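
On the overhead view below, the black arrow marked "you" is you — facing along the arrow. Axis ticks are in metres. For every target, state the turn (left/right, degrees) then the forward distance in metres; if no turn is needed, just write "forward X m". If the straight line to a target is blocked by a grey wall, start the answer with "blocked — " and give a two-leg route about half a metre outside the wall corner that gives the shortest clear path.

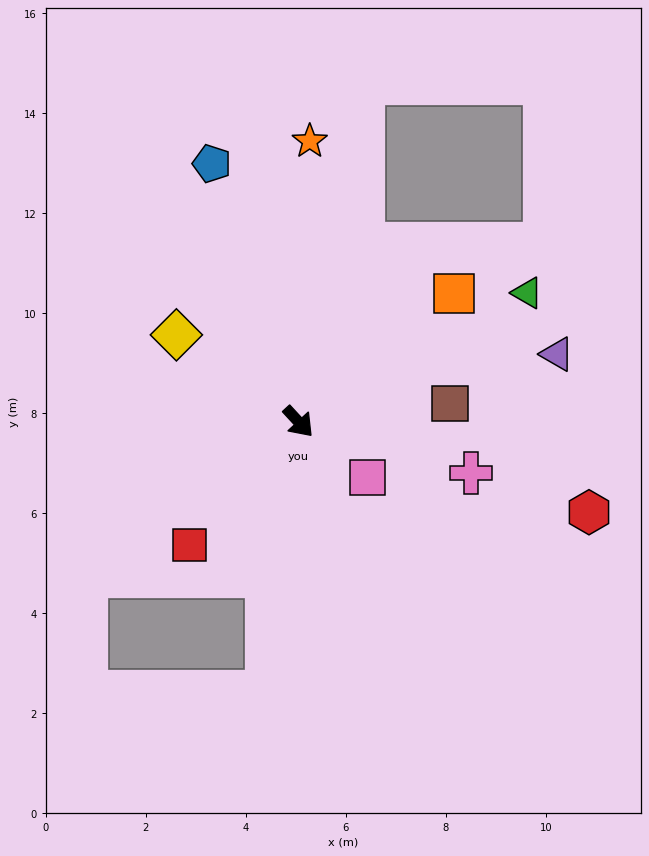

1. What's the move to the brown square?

turn left 54°, forward 3.1 m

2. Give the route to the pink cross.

turn left 31°, forward 3.6 m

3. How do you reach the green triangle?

turn left 77°, forward 5.2 m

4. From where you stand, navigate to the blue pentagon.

turn left 156°, forward 5.4 m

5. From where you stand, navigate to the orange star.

turn left 135°, forward 5.6 m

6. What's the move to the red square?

turn right 84°, forward 3.3 m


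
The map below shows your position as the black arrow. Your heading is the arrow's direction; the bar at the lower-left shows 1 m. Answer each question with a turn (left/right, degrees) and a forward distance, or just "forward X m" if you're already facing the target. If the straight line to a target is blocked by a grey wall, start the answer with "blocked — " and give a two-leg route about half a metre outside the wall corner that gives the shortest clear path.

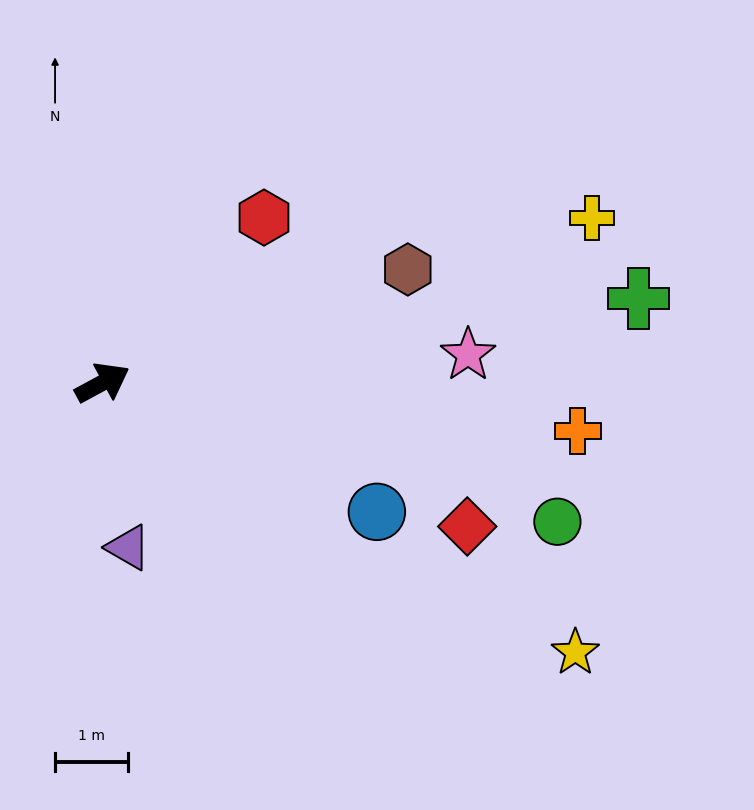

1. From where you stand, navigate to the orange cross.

turn right 34°, forward 6.5 m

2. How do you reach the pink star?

turn right 24°, forward 5.0 m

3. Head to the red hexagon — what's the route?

turn left 17°, forward 3.2 m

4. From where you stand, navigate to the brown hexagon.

turn right 8°, forward 4.5 m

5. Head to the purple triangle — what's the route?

turn right 110°, forward 2.3 m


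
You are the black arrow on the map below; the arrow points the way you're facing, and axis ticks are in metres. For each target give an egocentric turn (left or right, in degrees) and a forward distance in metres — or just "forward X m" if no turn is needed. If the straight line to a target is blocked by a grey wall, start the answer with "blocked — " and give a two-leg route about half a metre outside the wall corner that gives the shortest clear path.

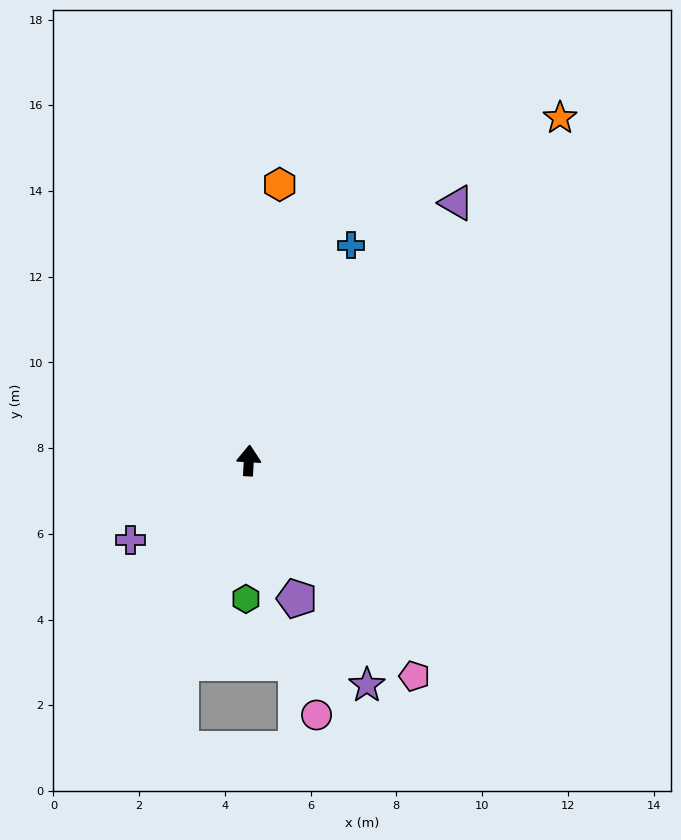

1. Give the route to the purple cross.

turn left 127°, forward 3.3 m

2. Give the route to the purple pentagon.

turn right 158°, forward 3.4 m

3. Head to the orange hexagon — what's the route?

turn right 3°, forward 6.5 m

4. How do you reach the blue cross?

turn right 22°, forward 5.6 m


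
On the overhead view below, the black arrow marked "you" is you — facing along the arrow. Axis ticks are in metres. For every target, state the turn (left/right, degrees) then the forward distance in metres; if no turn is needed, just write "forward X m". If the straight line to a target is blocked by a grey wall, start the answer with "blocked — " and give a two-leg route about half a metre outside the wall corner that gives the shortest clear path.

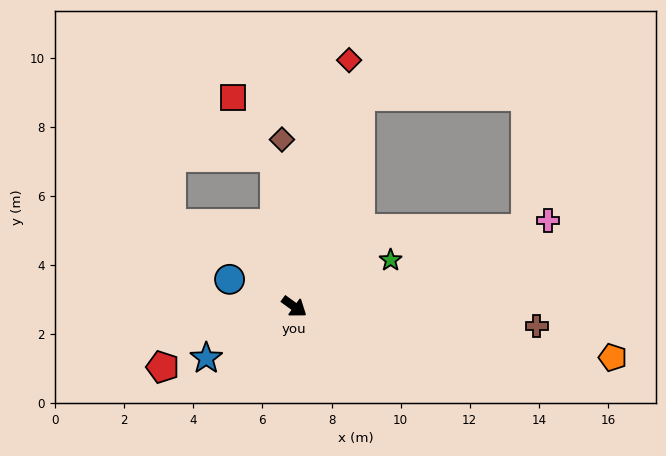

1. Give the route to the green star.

turn left 62°, forward 3.1 m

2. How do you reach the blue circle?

turn right 167°, forward 2.0 m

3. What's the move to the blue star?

turn right 114°, forward 3.0 m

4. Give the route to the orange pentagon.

turn left 27°, forward 9.3 m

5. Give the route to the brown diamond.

turn left 130°, forward 4.9 m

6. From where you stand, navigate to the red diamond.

turn left 113°, forward 7.3 m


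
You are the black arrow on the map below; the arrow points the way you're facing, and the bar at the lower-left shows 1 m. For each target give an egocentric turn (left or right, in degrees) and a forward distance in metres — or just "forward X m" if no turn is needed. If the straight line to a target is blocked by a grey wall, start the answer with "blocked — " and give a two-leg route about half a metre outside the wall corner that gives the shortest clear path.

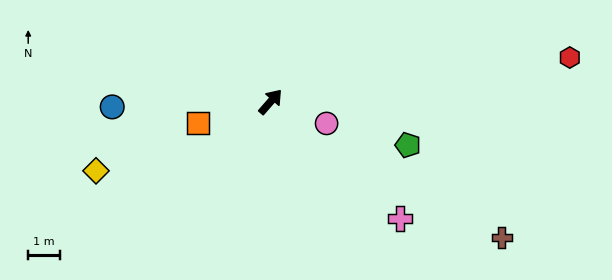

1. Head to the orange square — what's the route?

turn left 147°, forward 2.3 m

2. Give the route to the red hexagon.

turn right 41°, forward 9.4 m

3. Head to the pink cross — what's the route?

turn right 91°, forward 5.4 m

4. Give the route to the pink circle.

turn right 70°, forward 1.9 m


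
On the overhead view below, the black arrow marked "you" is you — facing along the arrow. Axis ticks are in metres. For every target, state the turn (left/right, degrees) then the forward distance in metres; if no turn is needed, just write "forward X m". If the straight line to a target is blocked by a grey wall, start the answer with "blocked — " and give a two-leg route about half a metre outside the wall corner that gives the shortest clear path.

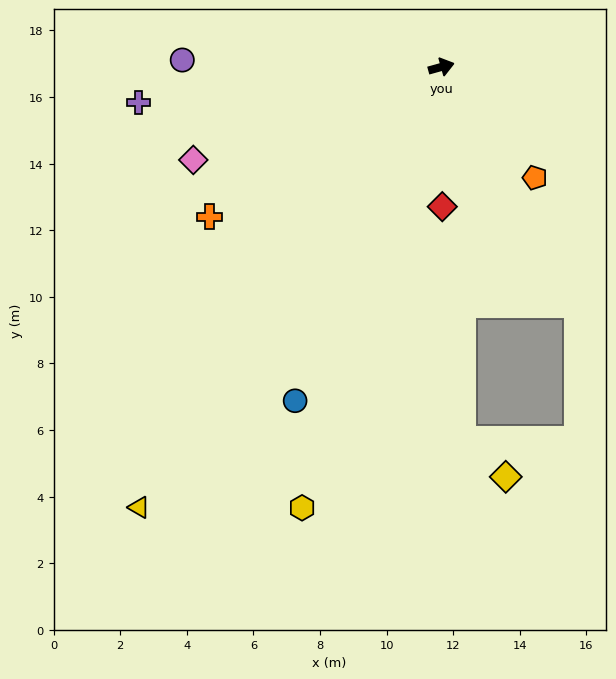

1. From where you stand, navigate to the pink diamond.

turn right 175°, forward 8.0 m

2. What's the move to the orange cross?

turn right 163°, forward 8.3 m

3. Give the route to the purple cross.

turn left 171°, forward 9.2 m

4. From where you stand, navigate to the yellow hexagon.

turn right 123°, forward 13.9 m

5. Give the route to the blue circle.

turn right 129°, forward 10.9 m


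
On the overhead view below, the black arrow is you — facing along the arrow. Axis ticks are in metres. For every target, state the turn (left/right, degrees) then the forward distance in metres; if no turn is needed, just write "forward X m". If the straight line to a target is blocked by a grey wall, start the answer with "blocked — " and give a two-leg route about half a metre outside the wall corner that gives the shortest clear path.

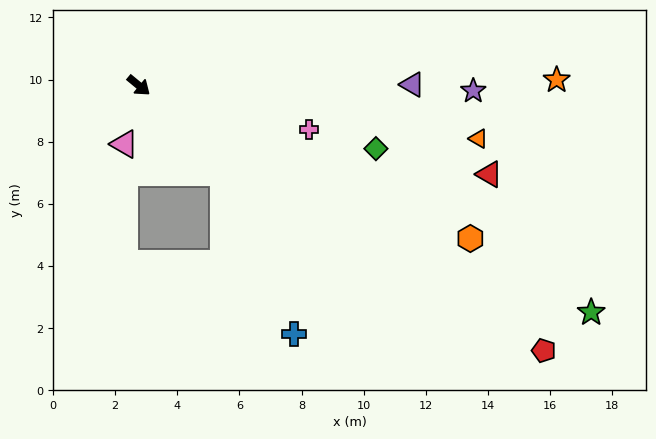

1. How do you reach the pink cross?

turn left 25°, forward 5.7 m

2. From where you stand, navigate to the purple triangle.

turn left 40°, forward 8.8 m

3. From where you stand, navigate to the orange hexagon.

turn left 15°, forward 11.8 m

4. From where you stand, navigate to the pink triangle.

turn right 64°, forward 1.9 m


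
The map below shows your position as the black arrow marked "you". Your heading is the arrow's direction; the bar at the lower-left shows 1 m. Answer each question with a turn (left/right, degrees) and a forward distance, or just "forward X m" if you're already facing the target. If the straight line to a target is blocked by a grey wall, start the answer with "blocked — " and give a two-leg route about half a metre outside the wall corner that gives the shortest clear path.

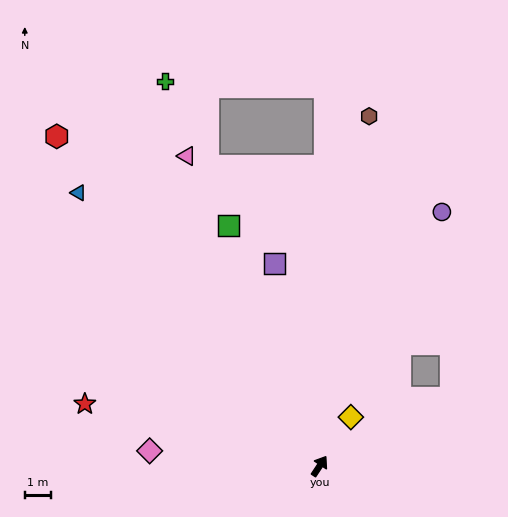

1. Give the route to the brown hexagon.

turn left 25°, forward 13.3 m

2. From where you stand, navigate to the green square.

turn left 54°, forward 9.7 m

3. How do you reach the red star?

turn left 109°, forward 9.2 m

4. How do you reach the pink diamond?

turn left 118°, forward 6.4 m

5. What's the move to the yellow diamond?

forward 2.2 m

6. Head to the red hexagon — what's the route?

turn left 72°, forward 15.9 m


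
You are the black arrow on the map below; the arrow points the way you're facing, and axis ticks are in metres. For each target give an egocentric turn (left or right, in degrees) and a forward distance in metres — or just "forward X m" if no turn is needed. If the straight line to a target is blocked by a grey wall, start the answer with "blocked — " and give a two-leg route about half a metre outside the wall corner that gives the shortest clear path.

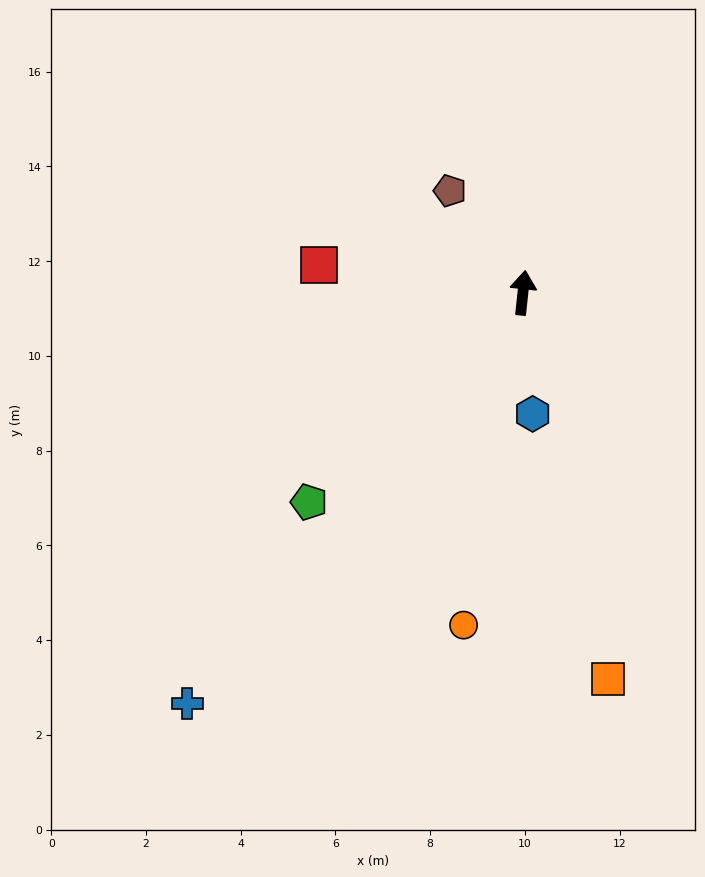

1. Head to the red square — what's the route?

turn left 88°, forward 4.3 m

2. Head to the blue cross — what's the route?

turn left 147°, forward 11.2 m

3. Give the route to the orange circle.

turn left 176°, forward 7.1 m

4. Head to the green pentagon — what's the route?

turn left 140°, forward 6.3 m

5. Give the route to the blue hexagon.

turn right 169°, forward 2.6 m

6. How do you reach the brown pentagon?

turn left 42°, forward 2.6 m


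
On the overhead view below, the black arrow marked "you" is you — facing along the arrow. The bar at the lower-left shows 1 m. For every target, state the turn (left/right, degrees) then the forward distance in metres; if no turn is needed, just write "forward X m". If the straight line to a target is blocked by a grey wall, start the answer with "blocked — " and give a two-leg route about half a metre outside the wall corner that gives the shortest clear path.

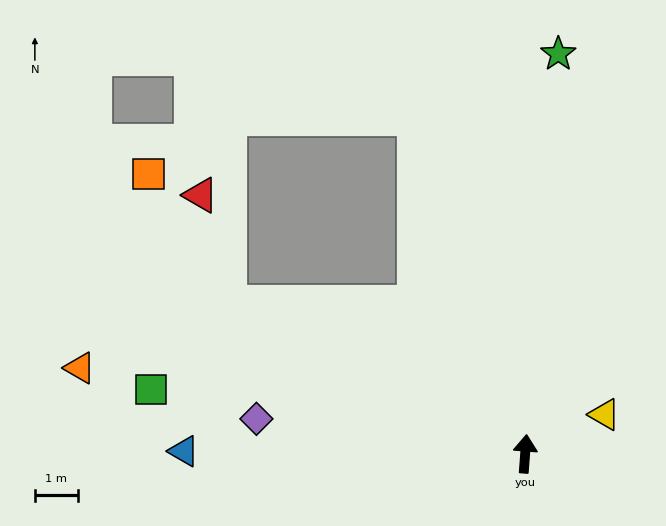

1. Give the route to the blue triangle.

turn left 94°, forward 8.0 m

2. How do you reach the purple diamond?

turn left 87°, forward 6.3 m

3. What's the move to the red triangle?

blocked — turn left 67°, forward 7.7 m, then turn right 48°, forward 2.6 m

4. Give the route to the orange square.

blocked — turn left 67°, forward 7.7 m, then turn right 31°, forward 3.6 m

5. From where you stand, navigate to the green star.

forward 9.4 m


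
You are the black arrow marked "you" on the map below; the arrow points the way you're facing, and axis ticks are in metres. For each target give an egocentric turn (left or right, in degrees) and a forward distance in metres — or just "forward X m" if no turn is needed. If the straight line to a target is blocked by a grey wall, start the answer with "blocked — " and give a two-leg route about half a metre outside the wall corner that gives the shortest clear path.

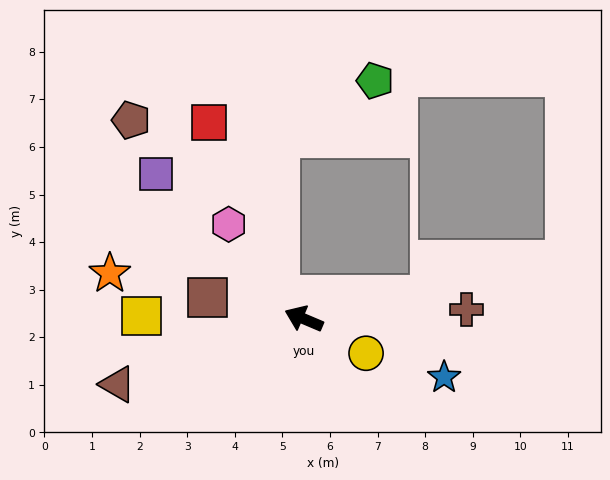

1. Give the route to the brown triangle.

turn left 42°, forward 4.1 m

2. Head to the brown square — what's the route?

turn left 10°, forward 2.1 m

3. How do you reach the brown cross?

turn right 154°, forward 3.4 m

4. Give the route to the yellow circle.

turn left 174°, forward 1.5 m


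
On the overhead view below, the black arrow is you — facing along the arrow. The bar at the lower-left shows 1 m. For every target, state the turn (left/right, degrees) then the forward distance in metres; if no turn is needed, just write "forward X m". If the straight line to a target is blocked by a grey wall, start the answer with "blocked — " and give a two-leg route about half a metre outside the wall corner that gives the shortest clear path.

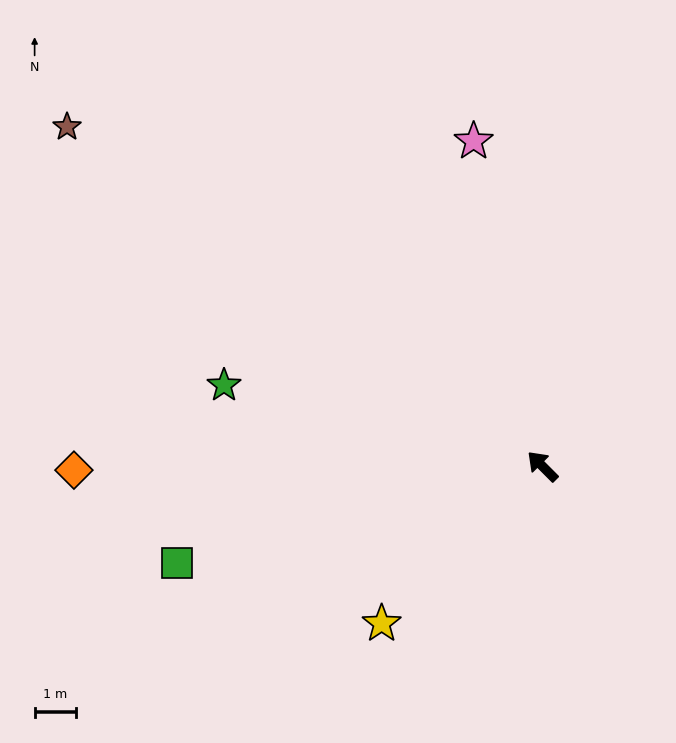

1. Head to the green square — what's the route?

turn left 60°, forward 9.3 m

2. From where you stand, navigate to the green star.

turn left 31°, forward 8.0 m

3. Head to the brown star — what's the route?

turn left 10°, forward 14.3 m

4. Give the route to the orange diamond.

turn left 46°, forward 11.5 m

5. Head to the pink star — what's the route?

turn right 33°, forward 8.1 m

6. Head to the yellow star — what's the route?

turn left 89°, forward 5.5 m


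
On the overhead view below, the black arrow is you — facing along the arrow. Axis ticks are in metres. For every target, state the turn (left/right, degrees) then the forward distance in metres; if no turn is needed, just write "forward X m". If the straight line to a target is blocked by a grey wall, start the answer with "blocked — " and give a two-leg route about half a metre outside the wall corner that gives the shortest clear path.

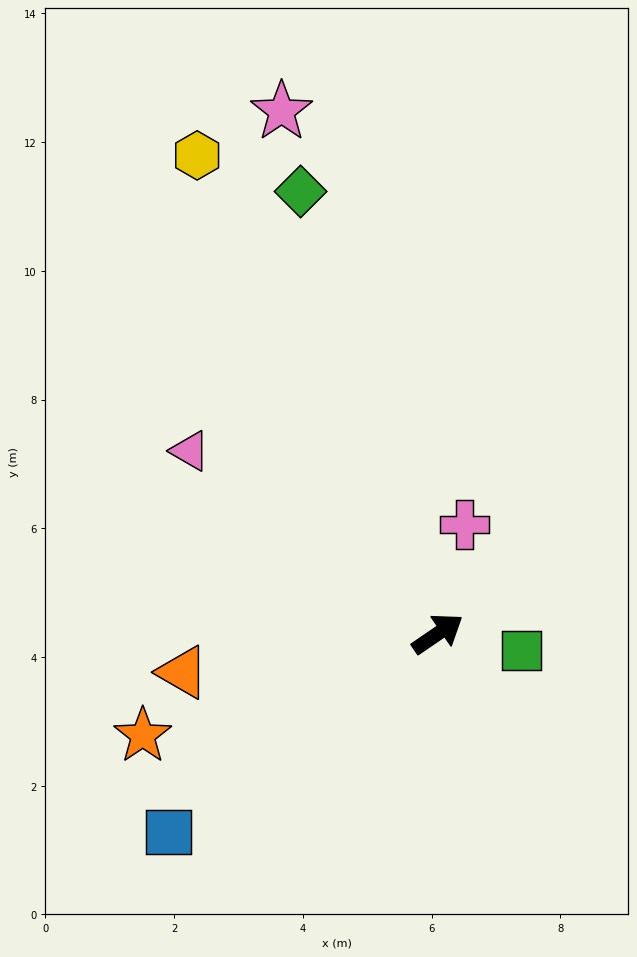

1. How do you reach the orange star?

turn left 165°, forward 4.8 m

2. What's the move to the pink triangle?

turn left 109°, forward 4.8 m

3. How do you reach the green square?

turn right 46°, forward 1.3 m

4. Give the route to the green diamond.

turn left 73°, forward 7.2 m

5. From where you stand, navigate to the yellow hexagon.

turn left 82°, forward 8.3 m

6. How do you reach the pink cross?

turn left 42°, forward 1.7 m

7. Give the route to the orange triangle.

turn left 154°, forward 4.0 m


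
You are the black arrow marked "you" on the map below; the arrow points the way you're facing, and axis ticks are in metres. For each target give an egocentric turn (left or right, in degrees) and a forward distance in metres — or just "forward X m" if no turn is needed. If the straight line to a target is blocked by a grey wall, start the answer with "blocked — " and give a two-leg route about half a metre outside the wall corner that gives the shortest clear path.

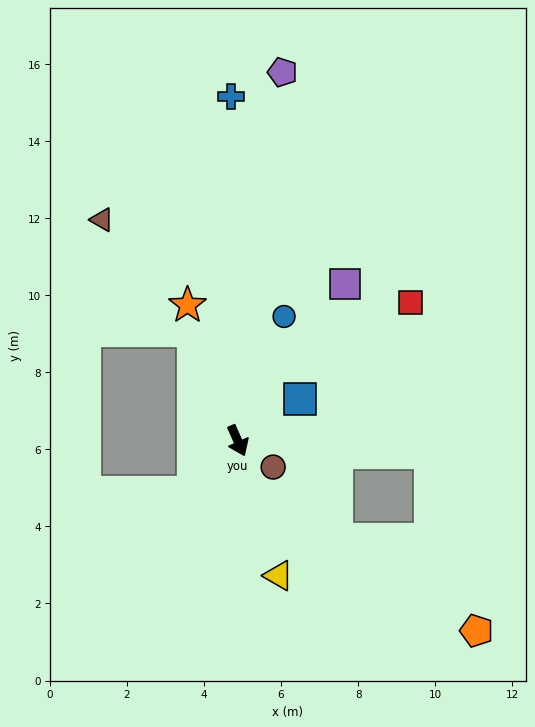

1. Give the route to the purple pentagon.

turn left 149°, forward 9.6 m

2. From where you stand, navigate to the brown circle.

turn left 29°, forward 1.1 m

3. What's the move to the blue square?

turn left 100°, forward 1.9 m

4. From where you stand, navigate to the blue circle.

turn left 136°, forward 3.4 m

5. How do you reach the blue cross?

turn left 157°, forward 8.9 m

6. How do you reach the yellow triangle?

turn right 7°, forward 3.7 m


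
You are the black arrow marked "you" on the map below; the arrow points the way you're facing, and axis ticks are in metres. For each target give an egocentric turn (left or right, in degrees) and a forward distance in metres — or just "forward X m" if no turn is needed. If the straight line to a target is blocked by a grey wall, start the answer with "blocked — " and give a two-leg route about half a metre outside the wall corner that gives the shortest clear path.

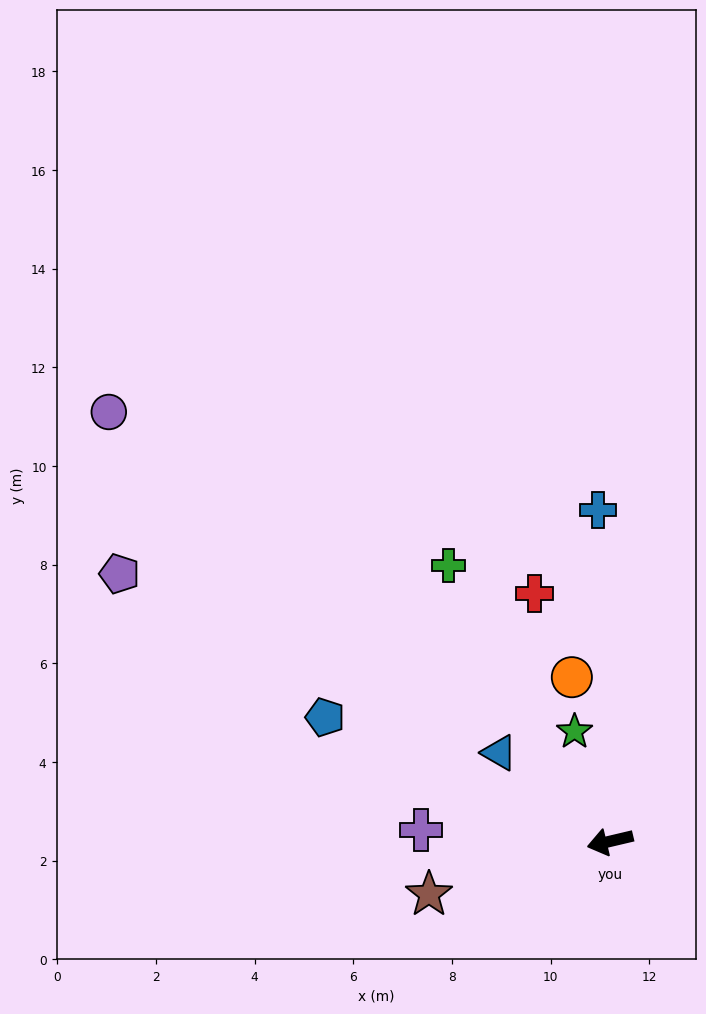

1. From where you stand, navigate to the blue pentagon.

turn right 37°, forward 6.3 m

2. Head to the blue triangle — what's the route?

turn right 52°, forward 2.9 m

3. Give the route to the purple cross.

turn right 17°, forward 3.8 m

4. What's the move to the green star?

turn right 85°, forward 2.3 m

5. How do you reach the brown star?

turn left 3°, forward 3.8 m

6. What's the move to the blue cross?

turn right 101°, forward 6.7 m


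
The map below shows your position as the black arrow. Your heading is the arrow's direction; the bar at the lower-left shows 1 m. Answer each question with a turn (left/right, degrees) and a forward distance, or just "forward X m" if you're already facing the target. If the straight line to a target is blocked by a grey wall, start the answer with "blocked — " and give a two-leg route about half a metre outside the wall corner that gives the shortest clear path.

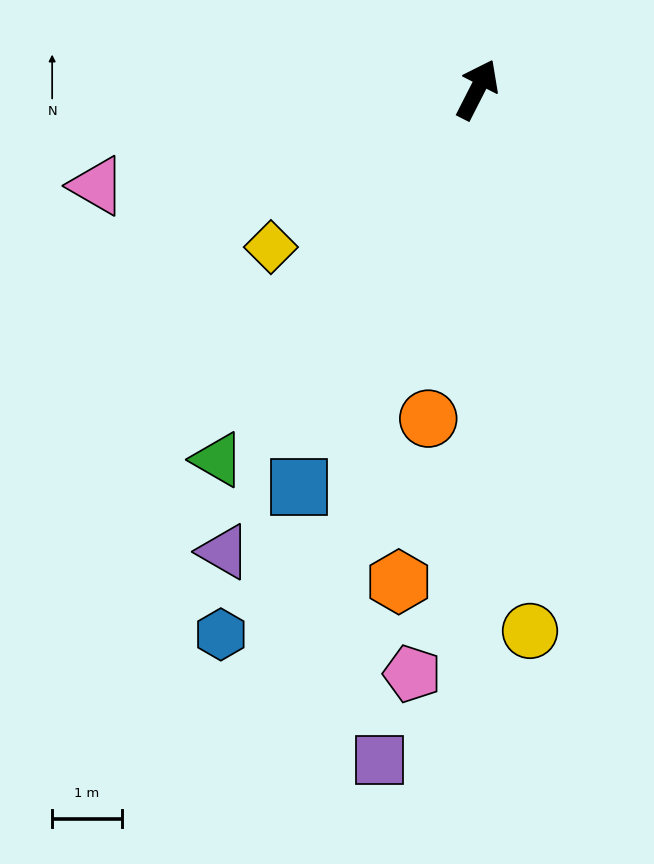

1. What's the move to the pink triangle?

turn left 131°, forward 5.6 m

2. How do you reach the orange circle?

turn right 161°, forward 4.8 m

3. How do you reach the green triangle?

turn left 172°, forward 6.5 m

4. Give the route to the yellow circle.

turn right 147°, forward 7.8 m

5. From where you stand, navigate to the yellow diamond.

turn left 154°, forward 3.7 m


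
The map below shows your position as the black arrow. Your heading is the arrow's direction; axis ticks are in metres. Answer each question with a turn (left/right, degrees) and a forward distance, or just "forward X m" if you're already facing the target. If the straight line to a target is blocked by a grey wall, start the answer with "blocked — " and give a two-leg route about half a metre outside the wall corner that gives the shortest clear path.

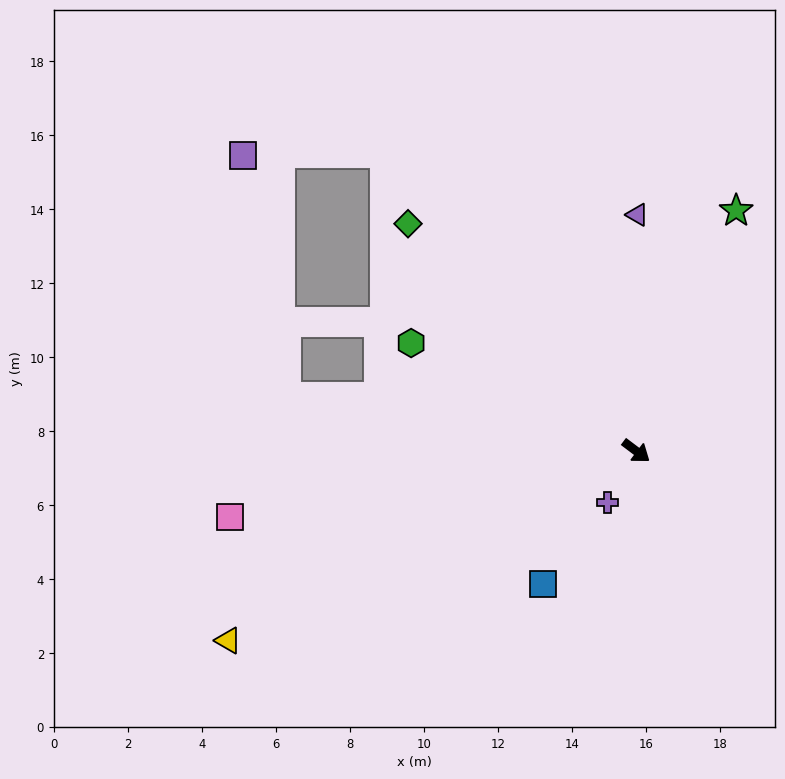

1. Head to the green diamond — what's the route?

turn left 172°, forward 8.7 m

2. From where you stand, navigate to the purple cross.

turn right 82°, forward 1.6 m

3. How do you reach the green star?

turn left 104°, forward 7.0 m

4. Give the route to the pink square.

turn right 134°, forward 11.1 m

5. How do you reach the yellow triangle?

turn right 118°, forward 12.2 m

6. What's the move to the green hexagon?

turn right 169°, forward 6.8 m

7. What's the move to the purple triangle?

turn left 127°, forward 6.4 m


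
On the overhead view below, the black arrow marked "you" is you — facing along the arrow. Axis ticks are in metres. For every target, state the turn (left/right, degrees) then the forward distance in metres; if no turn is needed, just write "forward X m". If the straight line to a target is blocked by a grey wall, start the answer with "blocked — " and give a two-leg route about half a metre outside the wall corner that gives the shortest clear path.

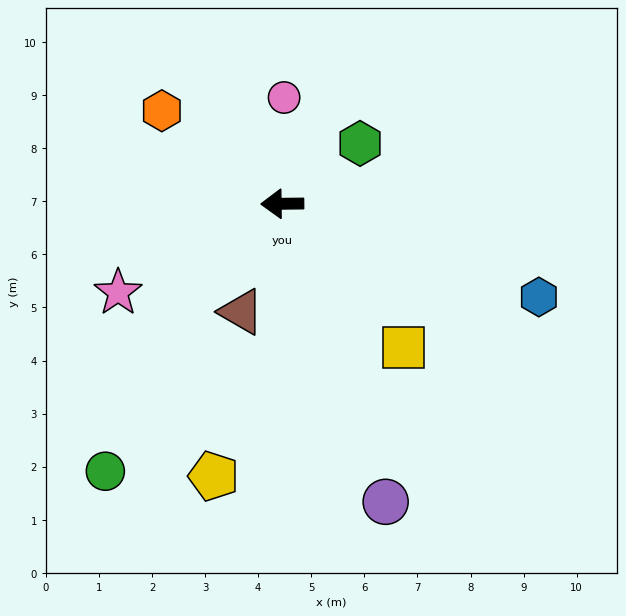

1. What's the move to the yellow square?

turn left 129°, forward 3.5 m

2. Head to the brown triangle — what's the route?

turn left 69°, forward 2.2 m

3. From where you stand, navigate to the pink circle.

turn right 92°, forward 2.0 m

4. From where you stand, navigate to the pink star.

turn left 28°, forward 3.5 m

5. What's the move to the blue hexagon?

turn left 159°, forward 5.1 m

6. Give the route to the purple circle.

turn left 108°, forward 5.9 m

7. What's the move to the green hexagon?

turn right 143°, forward 1.9 m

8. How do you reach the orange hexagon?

turn right 38°, forward 2.9 m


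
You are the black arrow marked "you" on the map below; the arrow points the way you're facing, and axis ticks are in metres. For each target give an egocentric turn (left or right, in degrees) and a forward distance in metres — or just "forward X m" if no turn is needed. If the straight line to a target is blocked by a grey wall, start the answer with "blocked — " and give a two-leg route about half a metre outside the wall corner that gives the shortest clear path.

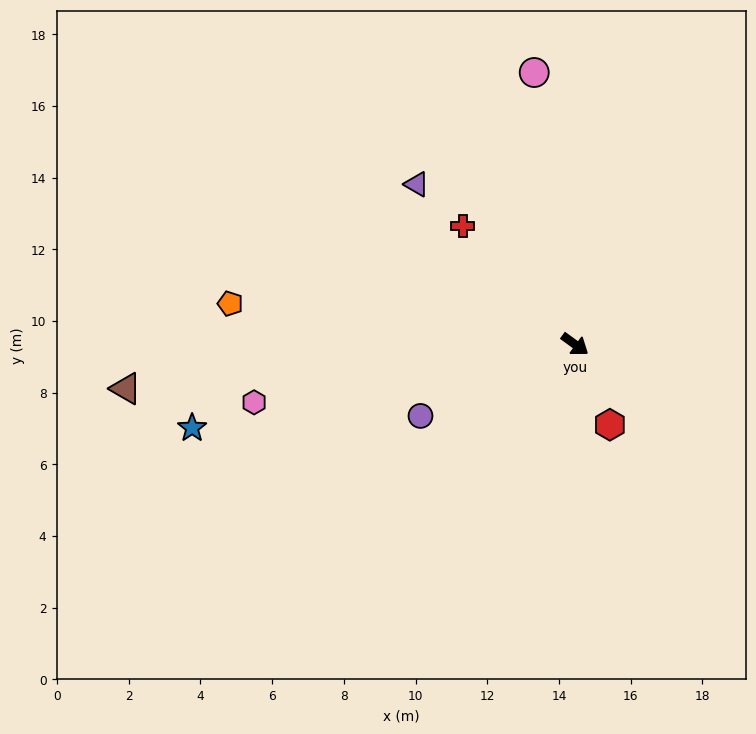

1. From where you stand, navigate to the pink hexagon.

turn right 134°, forward 9.1 m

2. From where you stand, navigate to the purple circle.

turn right 119°, forward 4.7 m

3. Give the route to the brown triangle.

turn right 138°, forward 12.6 m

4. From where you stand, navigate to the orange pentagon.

turn right 151°, forward 9.7 m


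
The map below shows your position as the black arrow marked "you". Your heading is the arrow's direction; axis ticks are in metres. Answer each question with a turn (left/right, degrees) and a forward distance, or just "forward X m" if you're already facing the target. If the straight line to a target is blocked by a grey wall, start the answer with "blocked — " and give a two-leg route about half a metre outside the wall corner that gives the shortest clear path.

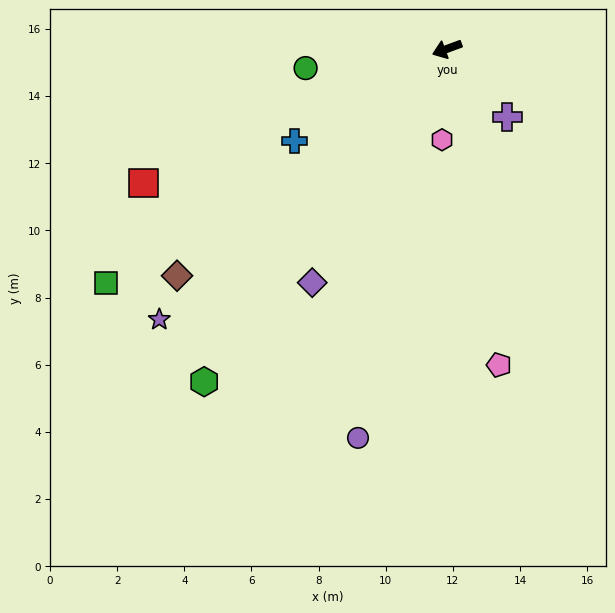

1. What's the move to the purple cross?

turn left 111°, forward 2.7 m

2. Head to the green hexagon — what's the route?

turn left 34°, forward 12.3 m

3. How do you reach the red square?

turn left 4°, forward 9.9 m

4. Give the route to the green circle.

turn right 13°, forward 4.3 m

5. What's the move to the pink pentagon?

turn left 79°, forward 9.5 m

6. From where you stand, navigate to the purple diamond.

turn left 40°, forward 8.0 m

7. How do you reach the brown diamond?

turn left 20°, forward 10.5 m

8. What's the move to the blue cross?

turn left 11°, forward 5.3 m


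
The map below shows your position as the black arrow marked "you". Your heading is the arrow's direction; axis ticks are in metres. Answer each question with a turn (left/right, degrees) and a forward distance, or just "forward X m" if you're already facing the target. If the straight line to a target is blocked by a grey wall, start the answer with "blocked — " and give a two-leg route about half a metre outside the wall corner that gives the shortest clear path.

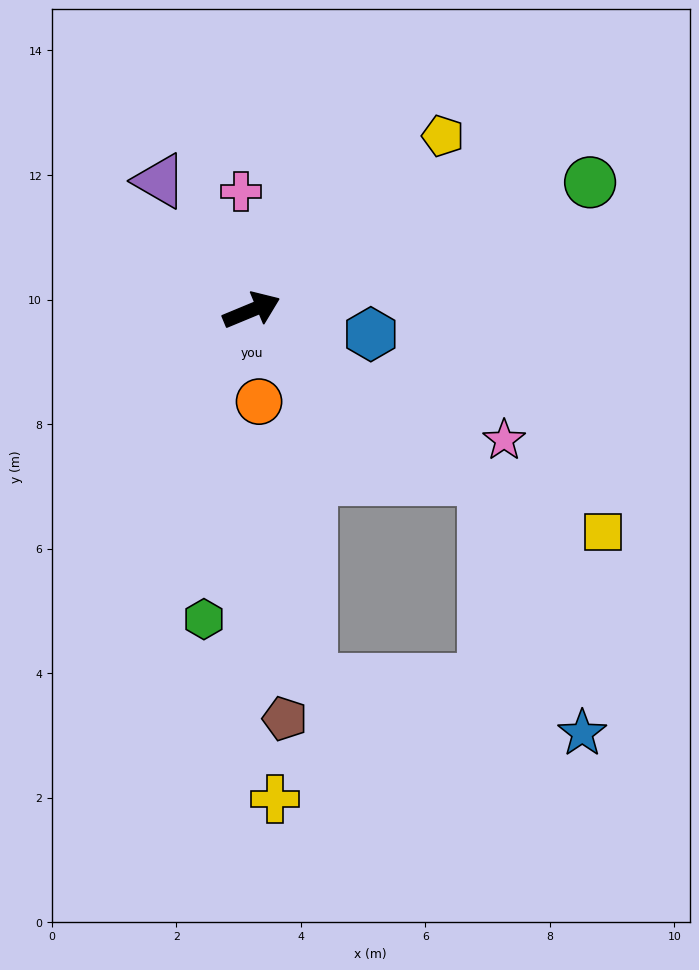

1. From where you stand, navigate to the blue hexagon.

turn right 34°, forward 2.0 m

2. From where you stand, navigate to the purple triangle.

turn left 103°, forward 2.5 m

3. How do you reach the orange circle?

turn right 108°, forward 1.5 m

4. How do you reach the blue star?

blocked — turn right 59°, forward 4.6 m, then turn right 32°, forward 4.4 m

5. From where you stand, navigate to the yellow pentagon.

turn left 20°, forward 4.2 m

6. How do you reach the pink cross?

turn left 73°, forward 1.9 m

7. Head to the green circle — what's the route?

forward 5.8 m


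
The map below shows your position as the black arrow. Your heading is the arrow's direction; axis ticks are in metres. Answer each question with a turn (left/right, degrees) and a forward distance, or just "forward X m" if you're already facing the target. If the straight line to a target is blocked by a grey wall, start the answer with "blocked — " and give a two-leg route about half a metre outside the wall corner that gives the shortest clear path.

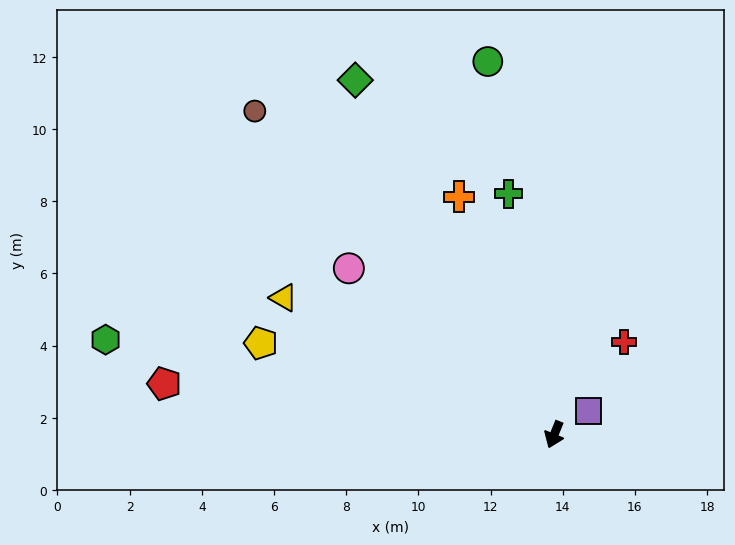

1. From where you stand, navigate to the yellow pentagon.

turn right 85°, forward 8.5 m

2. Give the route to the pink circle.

turn right 107°, forward 7.3 m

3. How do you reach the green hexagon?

turn right 80°, forward 12.7 m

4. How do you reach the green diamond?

turn right 129°, forward 11.3 m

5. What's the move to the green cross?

turn right 147°, forward 6.8 m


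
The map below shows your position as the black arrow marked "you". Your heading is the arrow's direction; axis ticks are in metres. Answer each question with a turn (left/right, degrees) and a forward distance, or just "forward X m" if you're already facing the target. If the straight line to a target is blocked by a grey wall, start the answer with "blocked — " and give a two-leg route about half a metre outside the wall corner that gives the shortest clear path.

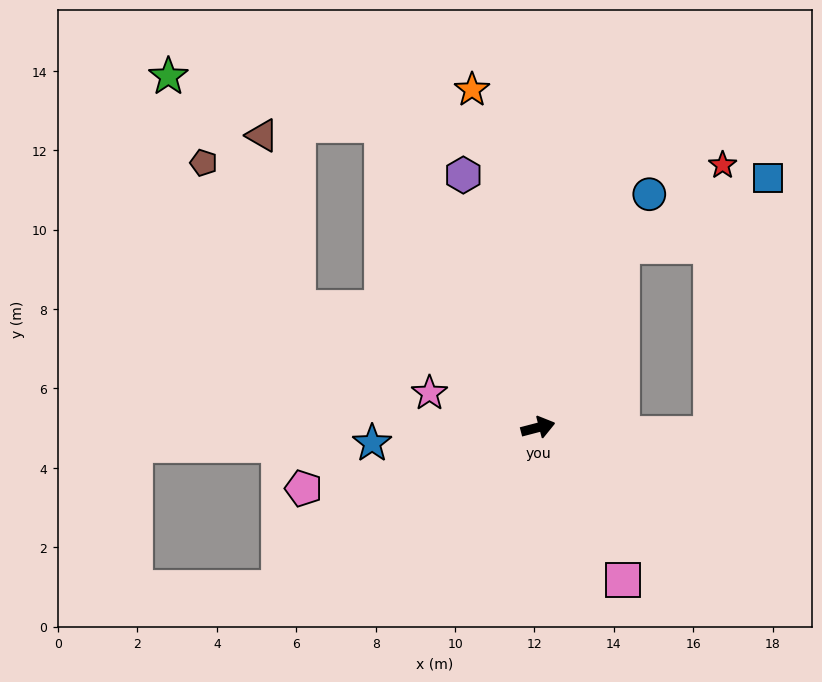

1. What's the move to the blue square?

blocked — turn left 50°, forward 5.0 m, then turn right 39°, forward 4.0 m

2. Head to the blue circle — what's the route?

turn left 50°, forward 6.5 m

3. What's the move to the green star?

blocked — turn left 103°, forward 8.6 m, then turn left 49°, forward 5.5 m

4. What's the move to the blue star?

turn left 171°, forward 4.2 m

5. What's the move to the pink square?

turn right 76°, forward 4.4 m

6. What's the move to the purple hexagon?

turn left 92°, forward 6.6 m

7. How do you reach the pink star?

turn left 148°, forward 2.9 m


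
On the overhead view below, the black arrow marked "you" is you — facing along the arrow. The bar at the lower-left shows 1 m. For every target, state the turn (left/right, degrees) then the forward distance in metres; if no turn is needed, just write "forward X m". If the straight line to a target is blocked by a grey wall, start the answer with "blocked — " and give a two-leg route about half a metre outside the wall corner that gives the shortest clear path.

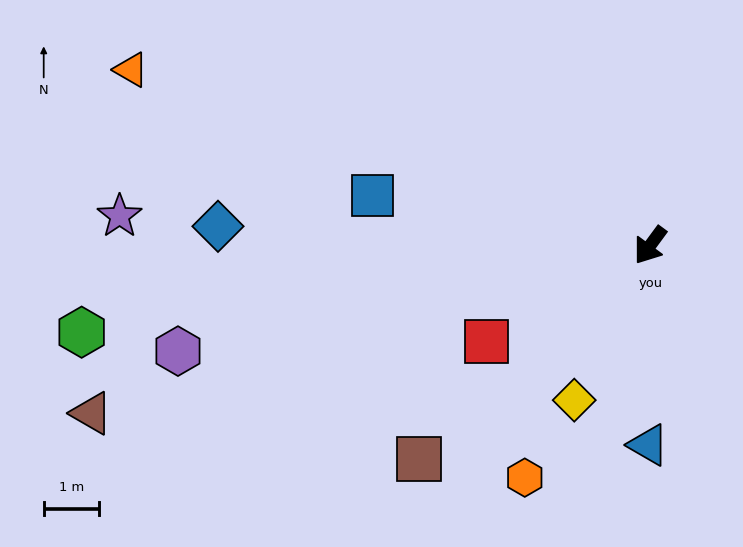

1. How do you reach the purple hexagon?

turn right 41°, forward 8.7 m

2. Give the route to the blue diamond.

turn right 56°, forward 7.8 m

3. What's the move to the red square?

turn right 23°, forward 3.4 m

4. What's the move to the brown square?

turn right 11°, forward 5.7 m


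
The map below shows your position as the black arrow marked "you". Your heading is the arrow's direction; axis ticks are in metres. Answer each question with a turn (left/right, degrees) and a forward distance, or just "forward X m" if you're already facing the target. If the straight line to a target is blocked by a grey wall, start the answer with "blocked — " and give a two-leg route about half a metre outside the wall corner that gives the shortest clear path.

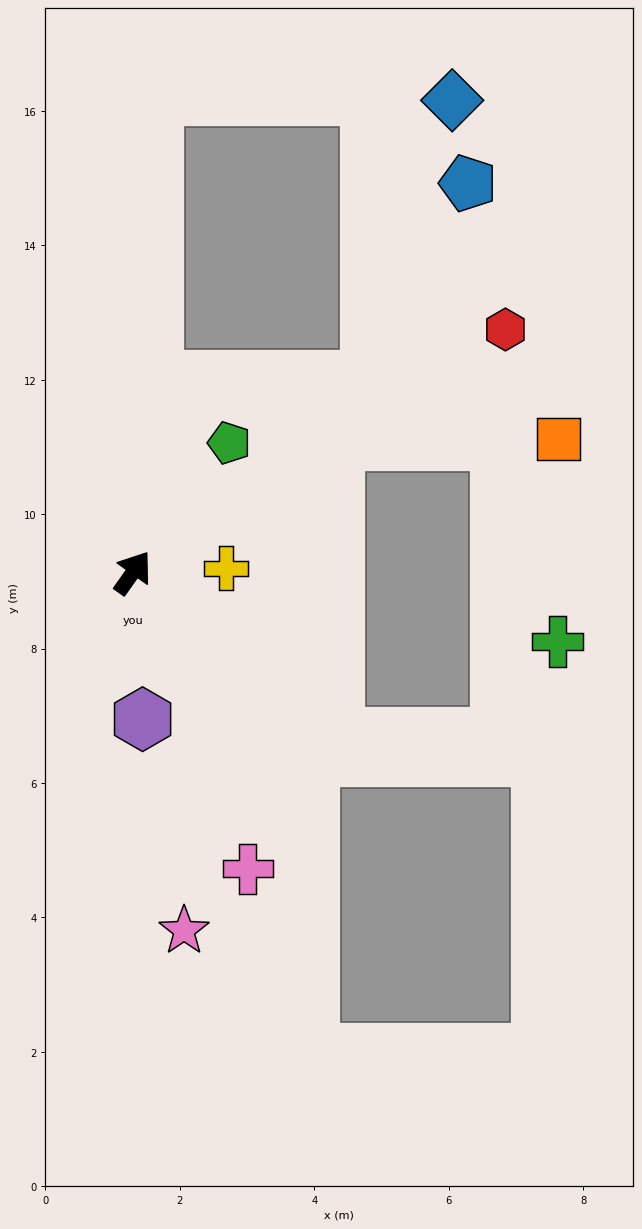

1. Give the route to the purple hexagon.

turn right 141°, forward 2.2 m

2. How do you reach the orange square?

blocked — turn right 22°, forward 3.6 m, then turn right 32°, forward 3.3 m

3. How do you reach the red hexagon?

turn right 22°, forward 6.6 m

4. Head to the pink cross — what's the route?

turn right 123°, forward 4.7 m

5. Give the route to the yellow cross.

turn right 52°, forward 1.4 m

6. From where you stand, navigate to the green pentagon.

forward 2.4 m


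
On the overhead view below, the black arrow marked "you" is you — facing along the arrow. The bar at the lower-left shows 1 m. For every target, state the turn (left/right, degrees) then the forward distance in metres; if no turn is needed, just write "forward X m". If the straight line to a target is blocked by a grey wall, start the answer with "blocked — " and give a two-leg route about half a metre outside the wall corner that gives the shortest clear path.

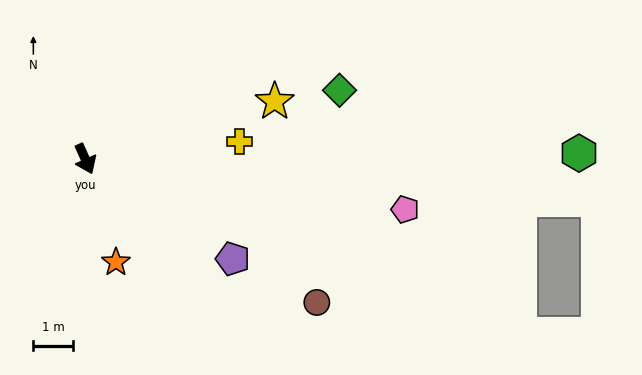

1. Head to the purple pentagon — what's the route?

turn left 32°, forward 4.5 m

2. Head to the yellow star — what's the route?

turn left 83°, forward 5.0 m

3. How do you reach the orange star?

turn right 8°, forward 2.7 m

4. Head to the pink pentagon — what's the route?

turn left 57°, forward 8.1 m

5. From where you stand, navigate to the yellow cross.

turn left 72°, forward 3.9 m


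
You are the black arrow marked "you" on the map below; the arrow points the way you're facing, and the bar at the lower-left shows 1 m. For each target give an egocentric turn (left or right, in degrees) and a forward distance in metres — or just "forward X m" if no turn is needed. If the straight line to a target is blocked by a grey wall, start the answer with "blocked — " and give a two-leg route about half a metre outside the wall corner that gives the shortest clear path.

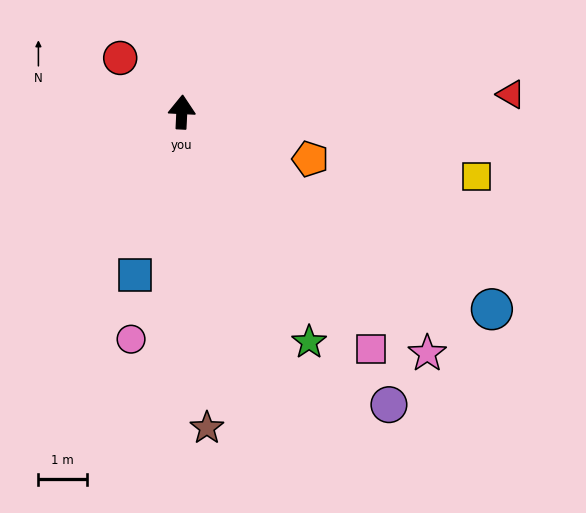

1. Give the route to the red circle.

turn left 51°, forward 1.7 m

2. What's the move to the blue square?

turn left 167°, forward 3.5 m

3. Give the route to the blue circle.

turn right 120°, forward 7.6 m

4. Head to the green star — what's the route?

turn right 148°, forward 5.4 m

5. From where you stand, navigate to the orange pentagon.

turn right 107°, forward 2.8 m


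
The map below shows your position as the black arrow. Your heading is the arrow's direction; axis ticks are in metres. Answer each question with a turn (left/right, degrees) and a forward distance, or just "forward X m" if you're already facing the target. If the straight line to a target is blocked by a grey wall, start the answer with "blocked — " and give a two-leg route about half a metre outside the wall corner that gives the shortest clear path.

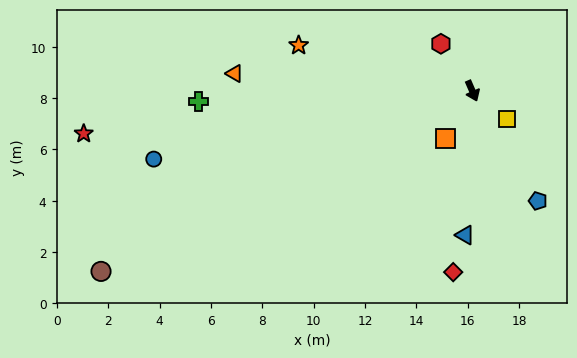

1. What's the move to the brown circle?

turn right 88°, forward 16.1 m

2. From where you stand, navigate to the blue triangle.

turn right 26°, forward 5.6 m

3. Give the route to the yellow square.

turn left 27°, forward 1.7 m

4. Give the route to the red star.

turn right 107°, forward 15.2 m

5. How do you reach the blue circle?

turn right 101°, forward 12.7 m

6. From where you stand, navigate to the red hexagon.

turn right 170°, forward 2.2 m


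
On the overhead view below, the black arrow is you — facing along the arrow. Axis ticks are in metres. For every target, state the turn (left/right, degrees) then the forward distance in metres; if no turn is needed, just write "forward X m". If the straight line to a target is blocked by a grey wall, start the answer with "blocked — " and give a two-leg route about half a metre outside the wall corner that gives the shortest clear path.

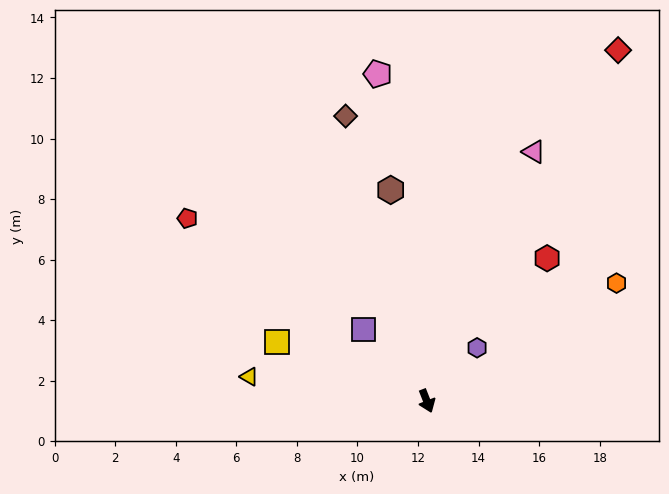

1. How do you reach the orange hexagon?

turn left 100°, forward 7.4 m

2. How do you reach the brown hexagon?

turn left 168°, forward 7.1 m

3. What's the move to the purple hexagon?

turn left 115°, forward 2.4 m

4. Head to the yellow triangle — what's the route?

turn right 119°, forward 5.9 m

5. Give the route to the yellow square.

turn right 133°, forward 5.3 m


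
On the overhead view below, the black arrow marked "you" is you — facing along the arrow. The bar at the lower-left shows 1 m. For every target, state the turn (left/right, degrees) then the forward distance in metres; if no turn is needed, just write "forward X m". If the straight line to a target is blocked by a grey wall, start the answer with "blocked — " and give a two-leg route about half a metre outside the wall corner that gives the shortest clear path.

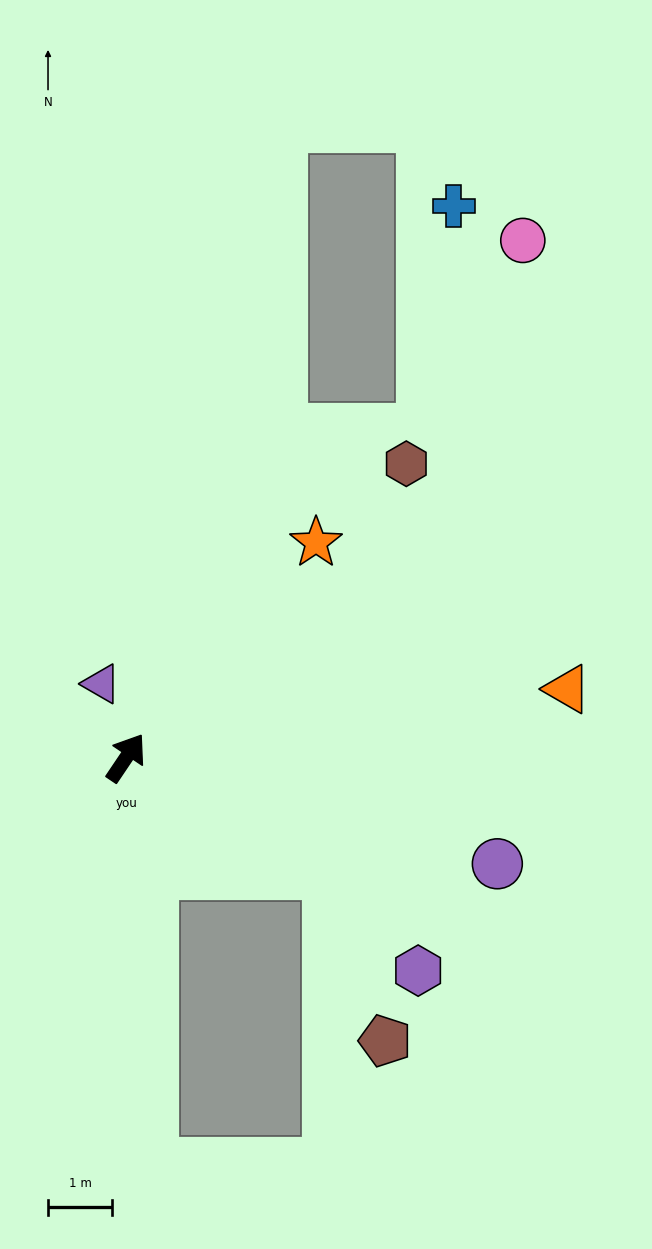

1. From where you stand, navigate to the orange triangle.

turn right 47°, forward 7.0 m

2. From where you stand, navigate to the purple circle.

turn right 72°, forward 6.0 m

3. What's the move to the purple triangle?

turn left 53°, forward 1.2 m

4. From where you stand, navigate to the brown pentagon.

blocked — turn right 85°, forward 3.6 m, then turn right 43°, forward 2.8 m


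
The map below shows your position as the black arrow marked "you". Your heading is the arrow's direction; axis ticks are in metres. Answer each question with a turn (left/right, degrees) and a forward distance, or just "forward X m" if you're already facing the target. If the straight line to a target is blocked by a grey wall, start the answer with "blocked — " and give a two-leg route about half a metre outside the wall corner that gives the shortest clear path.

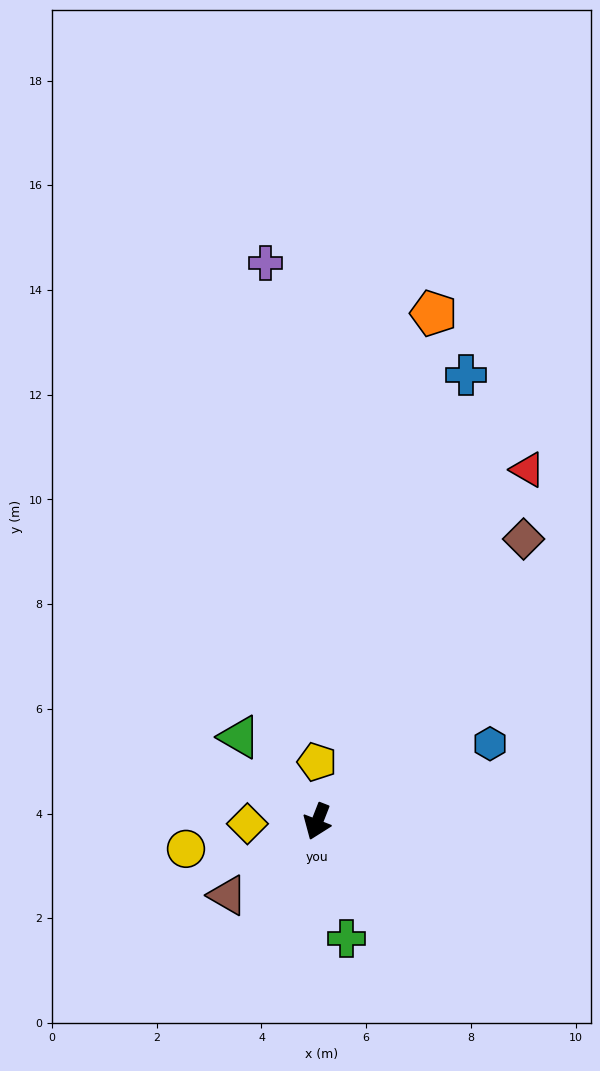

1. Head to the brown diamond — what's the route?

turn left 165°, forward 6.7 m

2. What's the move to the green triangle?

turn right 116°, forward 2.2 m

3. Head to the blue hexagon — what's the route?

turn left 136°, forward 3.6 m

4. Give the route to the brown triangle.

turn right 29°, forward 2.2 m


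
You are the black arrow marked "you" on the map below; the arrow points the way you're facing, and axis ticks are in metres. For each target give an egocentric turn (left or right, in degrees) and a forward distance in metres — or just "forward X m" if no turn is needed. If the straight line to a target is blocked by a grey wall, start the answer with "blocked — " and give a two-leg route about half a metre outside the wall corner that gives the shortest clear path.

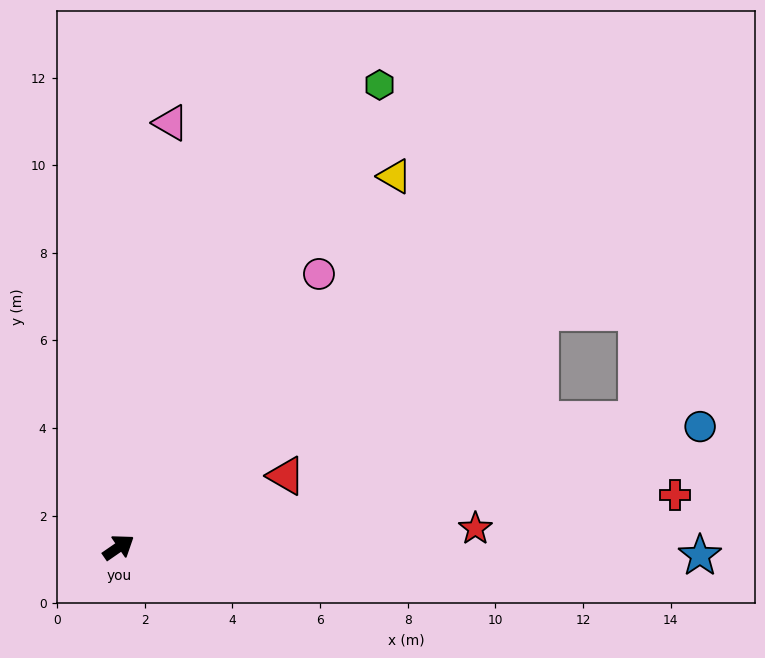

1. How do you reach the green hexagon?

turn left 26°, forward 12.1 m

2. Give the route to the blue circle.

turn right 23°, forward 13.6 m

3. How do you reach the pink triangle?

turn left 48°, forward 9.8 m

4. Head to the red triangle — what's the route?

turn right 11°, forward 4.2 m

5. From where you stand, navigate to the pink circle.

turn left 19°, forward 7.7 m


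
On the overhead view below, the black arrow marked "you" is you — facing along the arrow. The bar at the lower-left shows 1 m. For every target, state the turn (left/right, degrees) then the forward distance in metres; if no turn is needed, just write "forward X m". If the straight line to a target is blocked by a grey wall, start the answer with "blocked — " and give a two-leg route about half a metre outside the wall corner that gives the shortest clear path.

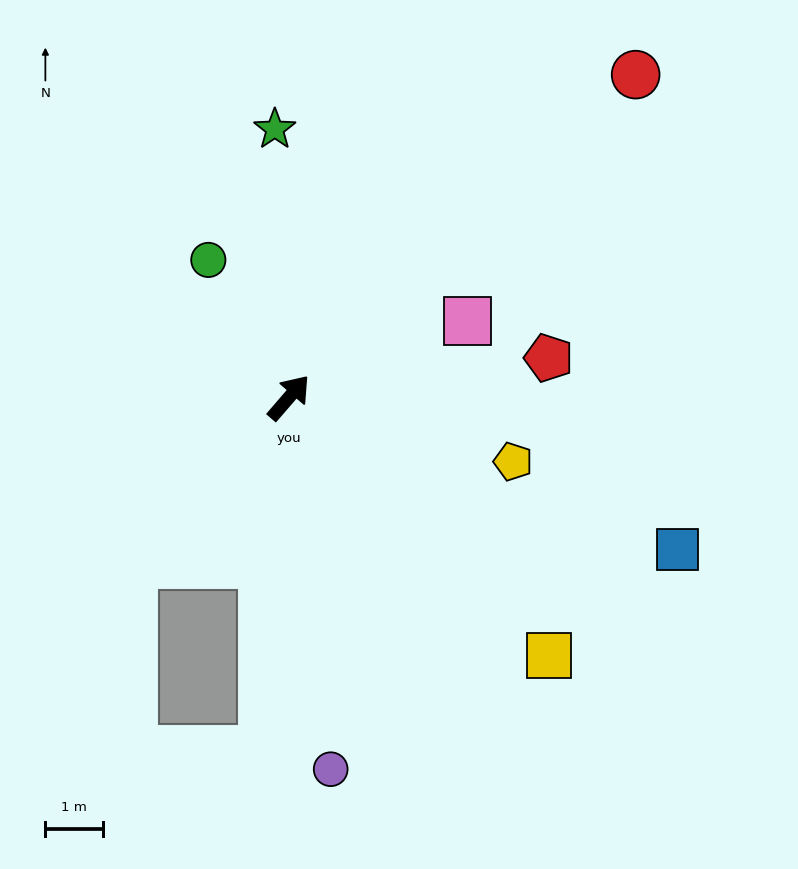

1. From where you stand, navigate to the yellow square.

turn right 94°, forward 6.3 m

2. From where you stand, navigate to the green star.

turn left 44°, forward 4.7 m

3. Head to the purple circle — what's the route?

turn right 133°, forward 6.5 m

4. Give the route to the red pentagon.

turn right 41°, forward 4.5 m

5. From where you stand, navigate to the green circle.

turn left 71°, forward 2.8 m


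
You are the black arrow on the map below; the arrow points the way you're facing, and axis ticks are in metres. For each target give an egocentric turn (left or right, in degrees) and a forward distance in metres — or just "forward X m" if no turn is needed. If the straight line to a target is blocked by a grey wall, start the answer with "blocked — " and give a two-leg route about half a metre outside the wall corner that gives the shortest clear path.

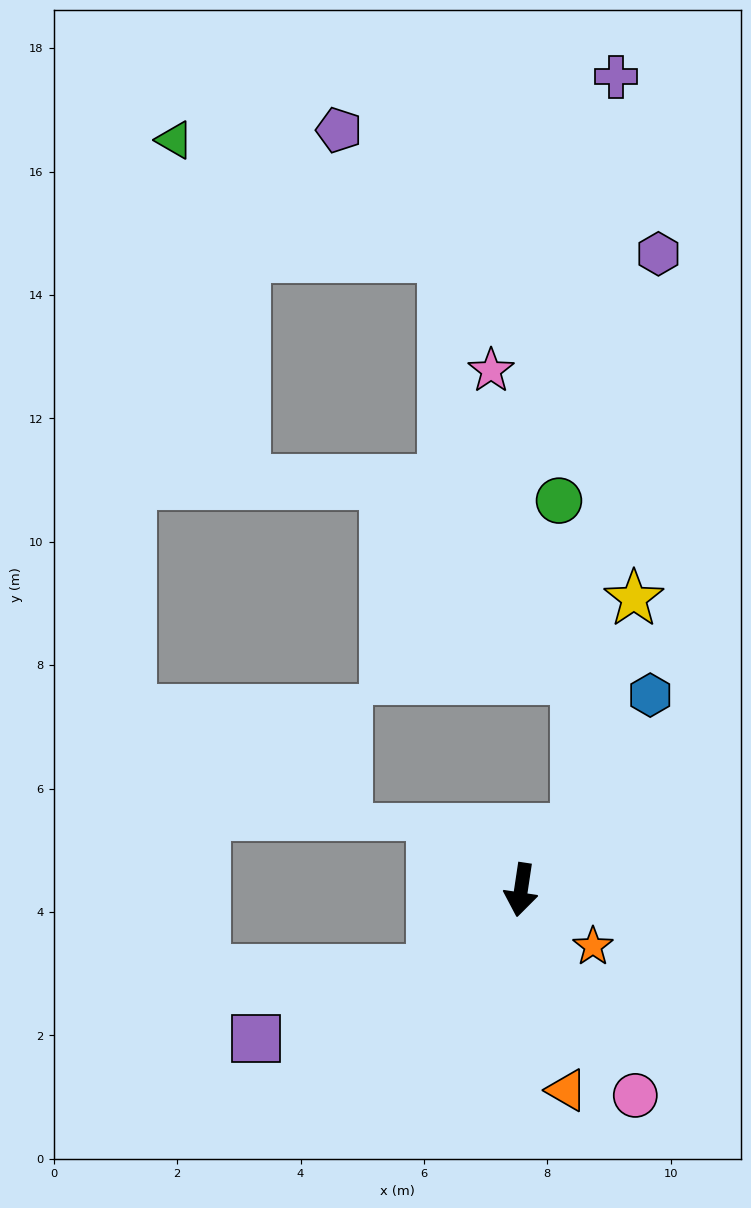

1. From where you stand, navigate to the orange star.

turn left 60°, forward 1.5 m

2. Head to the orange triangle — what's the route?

turn left 21°, forward 3.3 m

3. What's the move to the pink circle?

turn left 38°, forward 3.8 m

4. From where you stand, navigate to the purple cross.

blocked — turn left 145°, forward 1.3 m, then turn left 41°, forward 12.2 m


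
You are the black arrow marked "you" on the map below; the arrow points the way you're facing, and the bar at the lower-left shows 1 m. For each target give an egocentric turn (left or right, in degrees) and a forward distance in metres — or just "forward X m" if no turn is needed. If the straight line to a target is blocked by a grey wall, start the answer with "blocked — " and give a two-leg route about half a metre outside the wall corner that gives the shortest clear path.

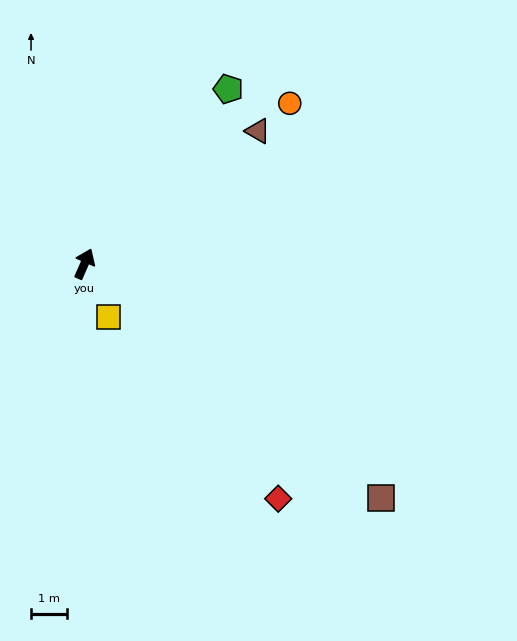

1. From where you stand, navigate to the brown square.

turn right 105°, forward 10.4 m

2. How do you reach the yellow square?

turn right 132°, forward 1.6 m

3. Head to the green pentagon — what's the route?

turn right 16°, forward 6.2 m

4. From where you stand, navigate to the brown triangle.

turn right 29°, forward 6.0 m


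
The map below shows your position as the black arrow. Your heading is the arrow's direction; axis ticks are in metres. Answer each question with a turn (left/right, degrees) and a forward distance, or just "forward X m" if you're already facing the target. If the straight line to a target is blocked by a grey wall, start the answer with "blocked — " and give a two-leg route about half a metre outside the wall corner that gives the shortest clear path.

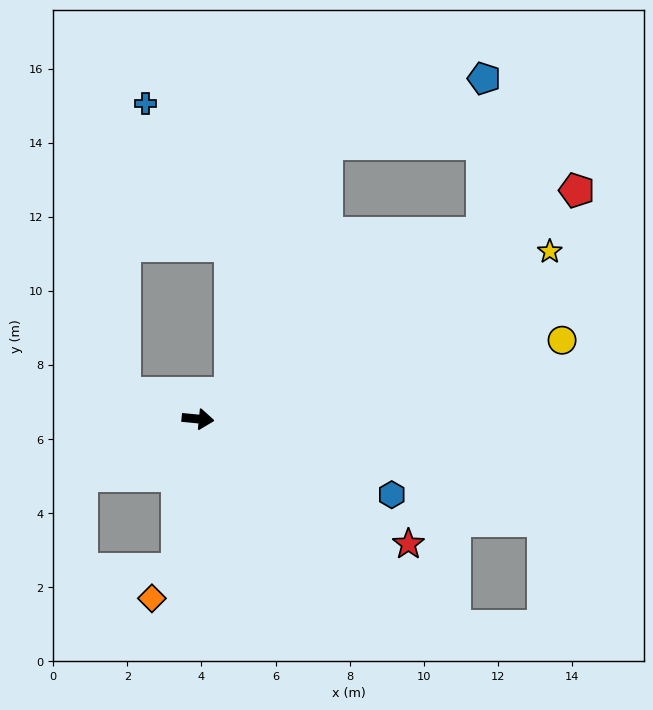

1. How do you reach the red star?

turn right 25°, forward 6.6 m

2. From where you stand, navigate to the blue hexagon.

turn right 16°, forward 5.6 m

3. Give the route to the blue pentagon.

blocked — turn left 39°, forward 9.2 m, then turn left 56°, forward 4.2 m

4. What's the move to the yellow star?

turn left 31°, forward 10.5 m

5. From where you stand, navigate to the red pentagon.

turn left 37°, forward 11.9 m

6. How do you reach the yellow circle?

turn left 18°, forward 10.1 m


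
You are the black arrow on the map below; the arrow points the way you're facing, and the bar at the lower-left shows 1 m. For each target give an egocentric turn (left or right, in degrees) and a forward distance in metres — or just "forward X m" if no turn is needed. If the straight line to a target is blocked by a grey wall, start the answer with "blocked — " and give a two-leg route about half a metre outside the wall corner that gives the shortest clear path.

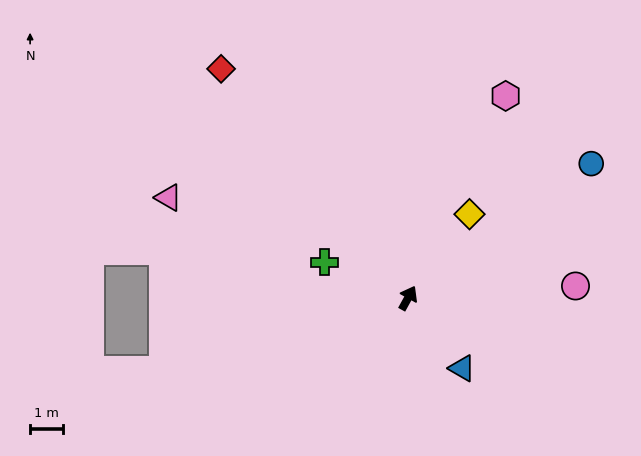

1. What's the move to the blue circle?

turn right 25°, forward 6.9 m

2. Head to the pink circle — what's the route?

turn right 57°, forward 5.1 m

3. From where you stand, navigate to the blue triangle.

turn right 114°, forward 2.7 m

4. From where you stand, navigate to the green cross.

turn left 96°, forward 2.8 m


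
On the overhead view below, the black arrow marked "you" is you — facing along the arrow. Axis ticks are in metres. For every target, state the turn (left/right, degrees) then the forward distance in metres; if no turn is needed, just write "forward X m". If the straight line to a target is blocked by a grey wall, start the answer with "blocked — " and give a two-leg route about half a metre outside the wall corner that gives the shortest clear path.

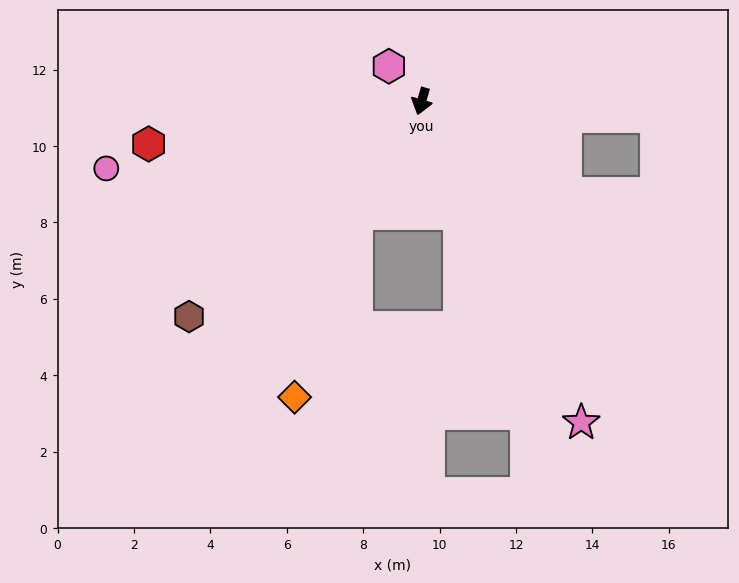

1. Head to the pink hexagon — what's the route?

turn right 121°, forward 1.3 m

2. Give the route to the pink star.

turn left 42°, forward 9.4 m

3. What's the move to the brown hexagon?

turn right 31°, forward 8.3 m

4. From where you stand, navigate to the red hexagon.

turn right 65°, forward 7.2 m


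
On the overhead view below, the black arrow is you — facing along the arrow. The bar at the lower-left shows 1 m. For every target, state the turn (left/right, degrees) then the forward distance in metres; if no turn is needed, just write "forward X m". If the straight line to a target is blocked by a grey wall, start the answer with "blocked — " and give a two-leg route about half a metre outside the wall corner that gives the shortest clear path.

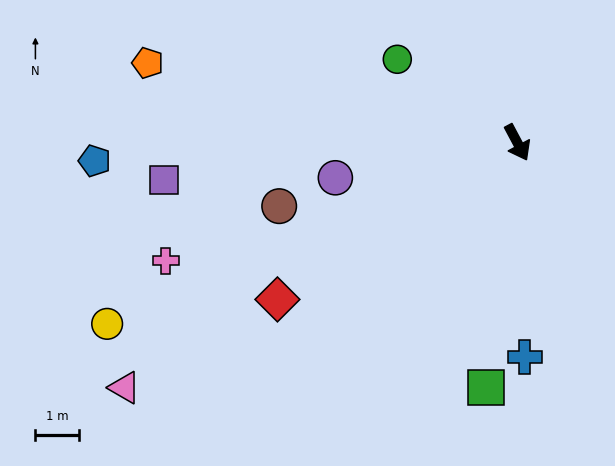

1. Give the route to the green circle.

turn right 153°, forward 3.4 m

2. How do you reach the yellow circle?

turn right 94°, forward 10.3 m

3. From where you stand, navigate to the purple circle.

turn right 107°, forward 4.3 m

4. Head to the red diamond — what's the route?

turn right 85°, forward 6.6 m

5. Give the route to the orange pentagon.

turn right 130°, forward 8.7 m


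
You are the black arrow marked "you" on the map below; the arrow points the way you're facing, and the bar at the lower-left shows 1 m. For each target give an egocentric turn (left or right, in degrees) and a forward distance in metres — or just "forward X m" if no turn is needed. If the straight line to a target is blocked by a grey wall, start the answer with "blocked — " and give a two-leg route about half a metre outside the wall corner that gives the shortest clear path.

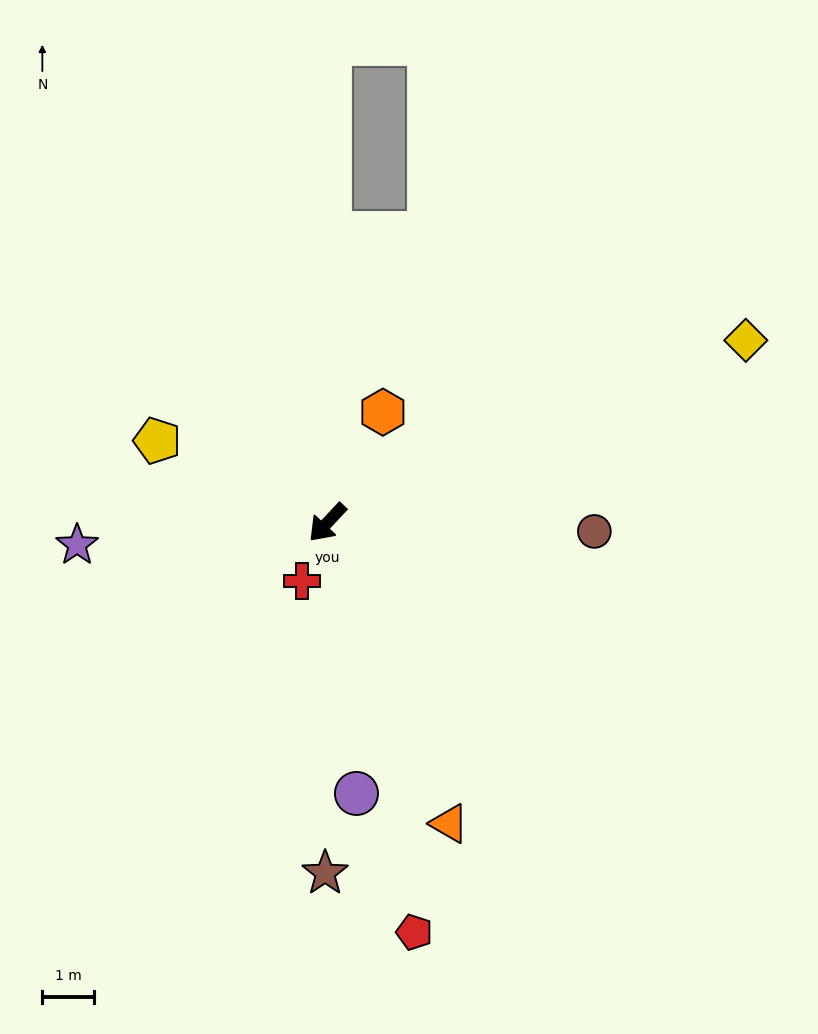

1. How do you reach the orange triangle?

turn left 65°, forward 6.2 m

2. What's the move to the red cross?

turn left 20°, forward 1.2 m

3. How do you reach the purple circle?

turn left 49°, forward 5.2 m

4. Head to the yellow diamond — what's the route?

turn left 157°, forward 8.8 m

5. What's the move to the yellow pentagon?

turn right 72°, forward 3.6 m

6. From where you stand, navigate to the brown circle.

turn left 131°, forward 5.1 m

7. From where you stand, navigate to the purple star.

turn right 42°, forward 4.8 m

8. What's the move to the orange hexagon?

turn right 163°, forward 2.4 m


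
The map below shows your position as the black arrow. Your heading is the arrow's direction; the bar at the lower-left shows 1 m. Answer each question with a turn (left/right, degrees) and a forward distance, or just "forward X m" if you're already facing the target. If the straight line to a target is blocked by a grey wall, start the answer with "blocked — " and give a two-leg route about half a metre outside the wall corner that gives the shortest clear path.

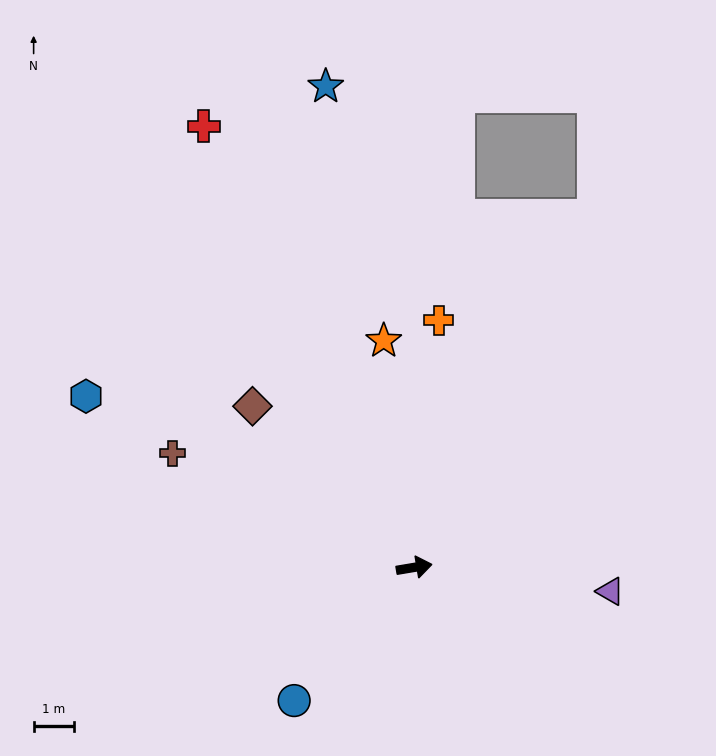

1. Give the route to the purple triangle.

turn right 16°, forward 4.9 m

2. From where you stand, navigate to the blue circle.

turn right 142°, forward 4.5 m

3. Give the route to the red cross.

turn left 106°, forward 12.2 m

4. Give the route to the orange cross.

turn left 75°, forward 6.2 m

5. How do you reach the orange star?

turn left 88°, forward 5.7 m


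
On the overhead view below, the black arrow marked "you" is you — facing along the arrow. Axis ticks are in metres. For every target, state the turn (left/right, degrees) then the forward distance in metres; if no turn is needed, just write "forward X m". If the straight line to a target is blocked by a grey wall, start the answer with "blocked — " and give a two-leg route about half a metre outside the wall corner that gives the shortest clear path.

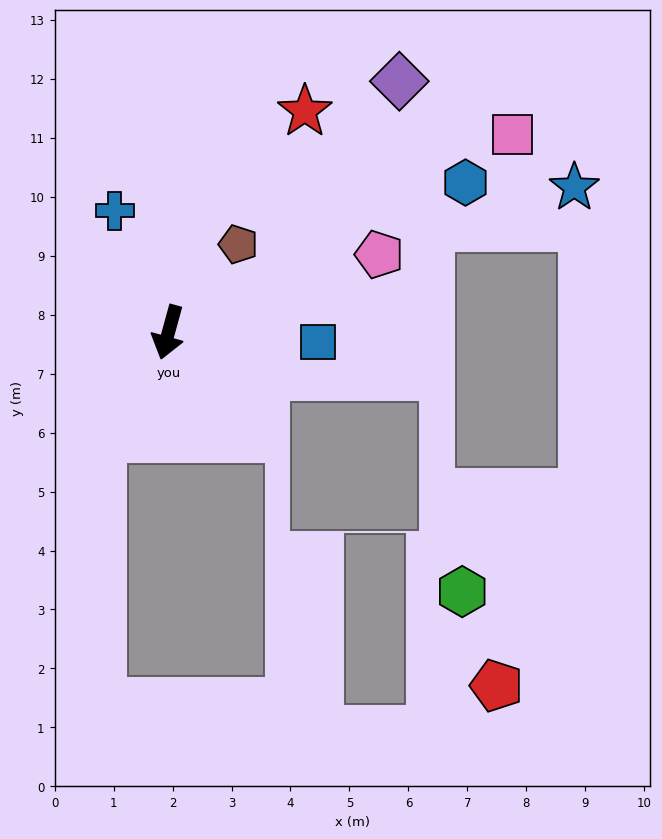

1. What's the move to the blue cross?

turn right 141°, forward 2.3 m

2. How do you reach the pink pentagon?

turn left 126°, forward 3.8 m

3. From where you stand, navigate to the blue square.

turn left 102°, forward 2.5 m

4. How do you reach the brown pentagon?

turn left 157°, forward 1.9 m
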